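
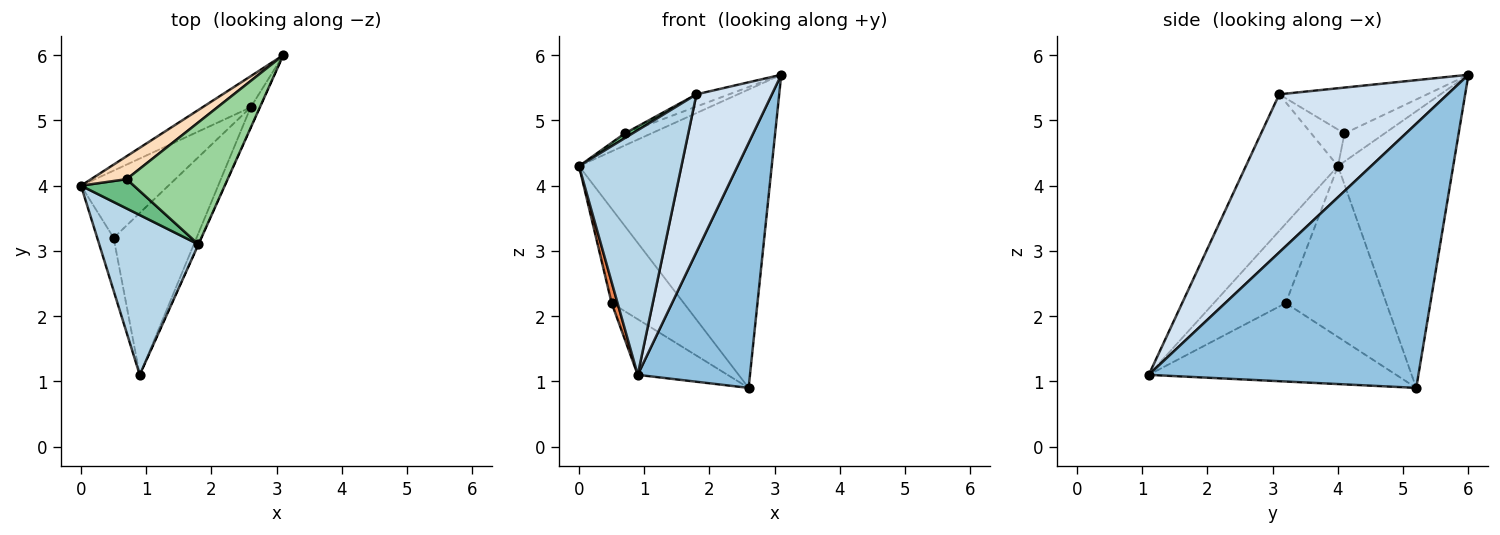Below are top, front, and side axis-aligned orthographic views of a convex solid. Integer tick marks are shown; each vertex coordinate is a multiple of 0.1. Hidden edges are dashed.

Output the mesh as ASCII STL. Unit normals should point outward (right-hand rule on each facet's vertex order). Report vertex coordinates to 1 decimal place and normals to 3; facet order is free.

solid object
 facet normal -0.511 0.855 -0.089
  outer loop
   vertex 2.6 5.2 0.9
   vertex 0.0 4.0 4.3
   vertex 3.1 6.0 5.7
  endloop
 endfacet
 facet normal 0.923 -0.384 -0.032
  outer loop
   vertex 2.6 5.2 0.9
   vertex 3.1 6.0 5.7
   vertex 0.9 1.1 1.1
  endloop
 endfacet
 facet normal -0.601 -0.669 0.437
  outer loop
   vertex 1.8 3.1 5.4
   vertex 0.0 4.0 4.3
   vertex 0.9 1.1 1.1
  endloop
 endfacet
 facet normal 0.913 -0.409 -0.001
  outer loop
   vertex 1.8 3.1 5.4
   vertex 0.9 1.1 1.1
   vertex 3.1 6.0 5.7
  endloop
 endfacet
 facet normal -0.976 -0.080 -0.202
  outer loop
   vertex 0.5 3.2 2.2
   vertex 0.9 1.1 1.1
   vertex 0.0 4.0 4.3
  endloop
 endfacet
 facet normal -0.750 0.538 -0.384
  outer loop
   vertex 0.5 3.2 2.2
   vertex 0.0 4.0 4.3
   vertex 2.6 5.2 0.9
  endloop
 endfacet
 facet normal -0.667 0.242 -0.705
  outer loop
   vertex 0.5 3.2 2.2
   vertex 2.6 5.2 0.9
   vertex 0.9 1.1 1.1
  endloop
 endfacet
 facet normal -0.573 0.380 0.726
  outer loop
   vertex 0.7 4.1 4.8
   vertex 3.1 6.0 5.7
   vertex 0.0 4.0 4.3
  endloop
 endfacet
 facet normal -0.564 -0.131 0.815
  outer loop
   vertex 0.7 4.1 4.8
   vertex 0.0 4.0 4.3
   vertex 1.8 3.1 5.4
  endloop
 endfacet
 facet normal -0.412 0.091 0.907
  outer loop
   vertex 0.7 4.1 4.8
   vertex 1.8 3.1 5.4
   vertex 3.1 6.0 5.7
  endloop
 endfacet
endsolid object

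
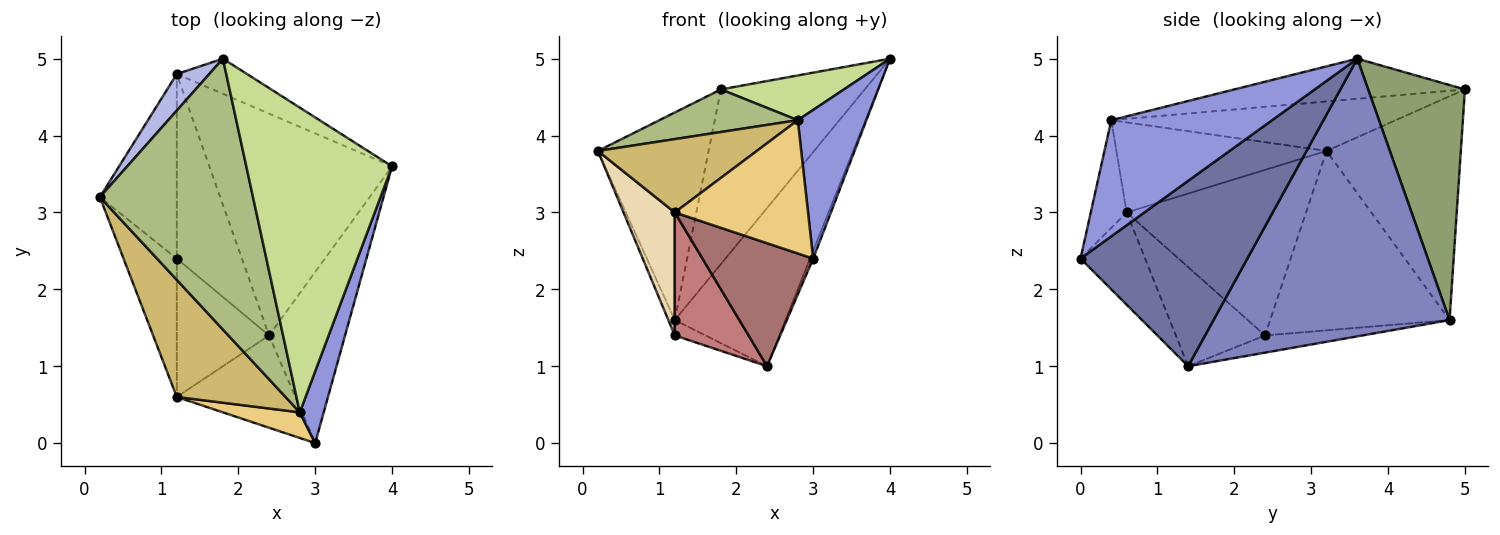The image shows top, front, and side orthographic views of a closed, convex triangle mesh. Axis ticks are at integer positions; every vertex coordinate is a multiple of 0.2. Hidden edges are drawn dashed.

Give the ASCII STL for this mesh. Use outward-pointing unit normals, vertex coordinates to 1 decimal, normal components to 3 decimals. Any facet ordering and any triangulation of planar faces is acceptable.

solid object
 facet normal 0.925 0.017 -0.379
  outer loop
   vertex 2.4 1.4 1.0
   vertex 4.0 3.6 5.0
   vertex 3.0 0.0 2.4
  endloop
 endfacet
 facet normal 0.778 0.365 -0.512
  outer loop
   vertex 1.2 4.8 1.6
   vertex 4.0 3.6 5.0
   vertex 2.4 1.4 1.0
  endloop
 endfacet
 facet normal 0.904 -0.385 0.186
  outer loop
   vertex 2.8 0.4 4.2
   vertex 3.0 0.0 2.4
   vertex 4.0 3.6 5.0
  endloop
 endfacet
 facet normal -0.767 0.632 0.111
  outer loop
   vertex 1.8 5.0 4.6
   vertex 1.2 4.8 1.6
   vertex 0.2 3.2 3.8
  endloop
 endfacet
 facet normal 0.551 0.818 -0.165
  outer loop
   vertex 1.8 5.0 4.6
   vertex 4.0 3.6 5.0
   vertex 1.2 4.8 1.6
  endloop
 endfacet
 facet normal -0.304 -0.148 0.941
  outer loop
   vertex 1.8 5.0 4.6
   vertex 0.2 3.2 3.8
   vertex 2.8 0.4 4.2
  endloop
 endfacet
 facet normal -0.263 -0.140 0.955
  outer loop
   vertex 1.8 5.0 4.6
   vertex 2.8 0.4 4.2
   vertex 4.0 3.6 5.0
  endloop
 endfacet
 facet normal -0.919 0.033 -0.394
  outer loop
   vertex 1.2 2.4 1.4
   vertex 0.2 3.2 3.8
   vertex 1.2 4.8 1.6
  endloop
 endfacet
 facet normal -0.254 0.080 -0.964
  outer loop
   vertex 1.2 2.4 1.4
   vertex 1.2 4.8 1.6
   vertex 2.4 1.4 1.0
  endloop
 endfacet
 facet normal -0.575 -0.434 0.694
  outer loop
   vertex 1.2 0.6 3.0
   vertex 2.8 0.4 4.2
   vertex 0.2 3.2 3.8
  endloop
 endfacet
 facet normal -0.256 -0.949 0.183
  outer loop
   vertex 1.2 0.6 3.0
   vertex 3.0 0.0 2.4
   vertex 2.8 0.4 4.2
  endloop
 endfacet
 facet normal -0.919 -0.262 -0.295
  outer loop
   vertex 1.2 0.6 3.0
   vertex 0.2 3.2 3.8
   vertex 1.2 2.4 1.4
  endloop
 endfacet
 facet normal -0.423 -0.725 -0.544
  outer loop
   vertex 1.2 0.6 3.0
   vertex 2.4 1.4 1.0
   vertex 3.0 0.0 2.4
  endloop
 endfacet
 facet normal -0.626 -0.518 -0.583
  outer loop
   vertex 1.2 0.6 3.0
   vertex 1.2 2.4 1.4
   vertex 2.4 1.4 1.0
  endloop
 endfacet
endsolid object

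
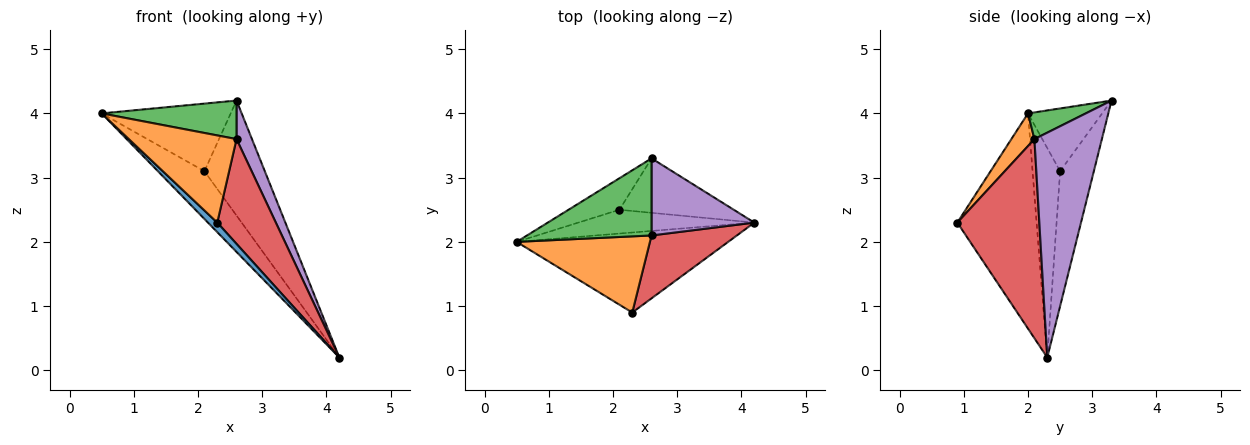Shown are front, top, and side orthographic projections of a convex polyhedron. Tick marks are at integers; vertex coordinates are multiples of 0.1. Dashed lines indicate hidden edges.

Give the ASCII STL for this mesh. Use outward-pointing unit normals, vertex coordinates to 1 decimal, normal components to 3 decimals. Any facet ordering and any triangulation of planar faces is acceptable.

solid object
 facet normal -0.711 -0.083 -0.699
  outer loop
   vertex 2.3 0.9 2.3
   vertex 0.5 2.0 4.0
   vertex 4.2 2.3 0.2
  endloop
 endfacet
 facet normal 0.159 -0.743 0.650
  outer loop
   vertex 2.6 2.1 3.6
   vertex 0.5 2.0 4.0
   vertex 2.3 0.9 2.3
  endloop
 endfacet
 facet normal 0.188 -0.439 0.878
  outer loop
   vertex 2.6 2.1 3.6
   vertex 2.6 3.3 4.2
   vertex 0.5 2.0 4.0
  endloop
 endfacet
 facet normal 0.768 -0.549 0.329
  outer loop
   vertex 2.6 2.1 3.6
   vertex 2.3 0.9 2.3
   vertex 4.2 2.3 0.2
  endloop
 endfacet
 facet normal 0.890 -0.204 0.407
  outer loop
   vertex 2.6 2.1 3.6
   vertex 4.2 2.3 0.2
   vertex 2.6 3.3 4.2
  endloop
 endfacet
 facet normal -0.469 0.791 -0.394
  outer loop
   vertex 2.1 2.5 3.1
   vertex 4.2 2.3 0.2
   vertex 0.5 2.0 4.0
  endloop
 endfacet
 facet normal -0.462 0.804 -0.375
  outer loop
   vertex 2.1 2.5 3.1
   vertex 0.5 2.0 4.0
   vertex 2.6 3.3 4.2
  endloop
 endfacet
 facet normal -0.451 0.807 -0.382
  outer loop
   vertex 2.1 2.5 3.1
   vertex 2.6 3.3 4.2
   vertex 4.2 2.3 0.2
  endloop
 endfacet
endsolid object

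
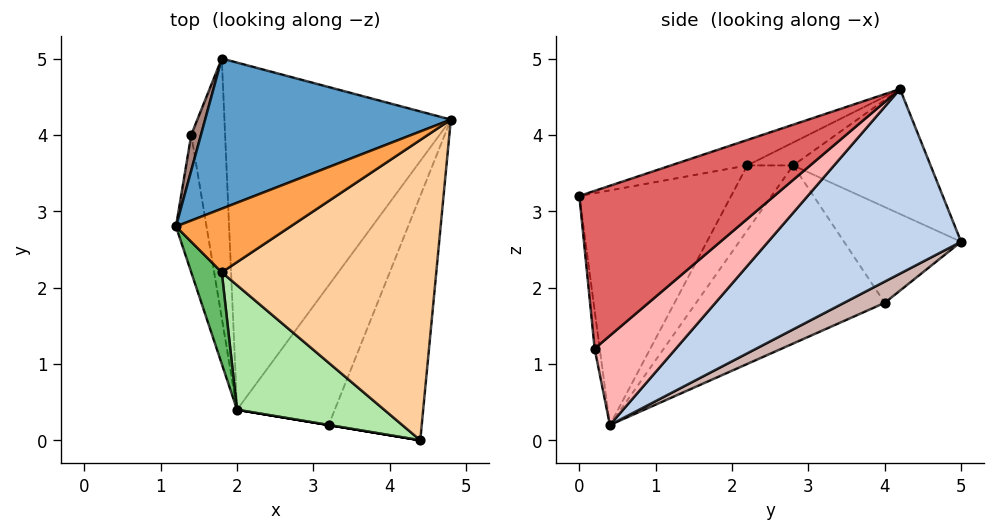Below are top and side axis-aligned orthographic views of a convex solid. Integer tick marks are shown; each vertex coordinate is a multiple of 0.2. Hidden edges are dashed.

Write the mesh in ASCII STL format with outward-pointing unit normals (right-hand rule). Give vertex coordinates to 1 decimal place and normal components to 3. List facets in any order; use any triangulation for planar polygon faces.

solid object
 facet normal -0.401 0.467 0.788
  outer loop
   vertex 1.8 5.0 2.6
   vertex 1.2 2.8 3.6
   vertex 4.8 4.2 4.6
  endloop
 endfacet
 facet normal 0.580 0.396 -0.712
  outer loop
   vertex 1.8 5.0 2.6
   vertex 4.8 4.2 4.6
   vertex 2.0 0.4 0.2
  endloop
 endfacet
 facet normal -0.192 -0.192 0.962
  outer loop
   vertex 1.8 2.2 3.6
   vertex 4.8 4.2 4.6
   vertex 1.2 2.8 3.6
  endloop
 endfacet
 facet normal -0.112 -0.305 0.946
  outer loop
   vertex 1.8 2.2 3.6
   vertex 4.4 0.0 3.2
   vertex 4.8 4.2 4.6
  endloop
 endfacet
 facet normal -0.671 -0.671 0.316
  outer loop
   vertex 1.8 2.2 3.6
   vertex 1.2 2.8 3.6
   vertex 2.0 0.4 0.2
  endloop
 endfacet
 facet normal -0.570 -0.739 0.358
  outer loop
   vertex 1.8 2.2 3.6
   vertex 2.0 0.4 0.2
   vertex 4.4 0.0 3.2
  endloop
 endfacet
 facet normal 0.858 0.087 -0.506
  outer loop
   vertex 3.2 0.2 1.2
   vertex 4.8 4.2 4.6
   vertex 4.4 0.0 3.2
  endloop
 endfacet
 facet normal 0.635 0.337 -0.695
  outer loop
   vertex 3.2 0.2 1.2
   vertex 2.0 0.4 0.2
   vertex 4.8 4.2 4.6
  endloop
 endfacet
 facet normal -0.164 -0.986 0.000
  outer loop
   vertex 3.2 0.2 1.2
   vertex 4.4 0.0 3.2
   vertex 2.0 0.4 0.2
  endloop
 endfacet
 facet normal -0.982 -0.089 -0.168
  outer loop
   vertex 1.4 4.0 1.8
   vertex 2.0 0.4 0.2
   vertex 1.2 2.8 3.6
  endloop
 endfacet
 facet normal -0.948 0.302 0.096
  outer loop
   vertex 1.4 4.0 1.8
   vertex 1.2 2.8 3.6
   vertex 1.8 5.0 2.6
  endloop
 endfacet
 facet normal 0.482 0.422 -0.768
  outer loop
   vertex 1.4 4.0 1.8
   vertex 1.8 5.0 2.6
   vertex 2.0 0.4 0.2
  endloop
 endfacet
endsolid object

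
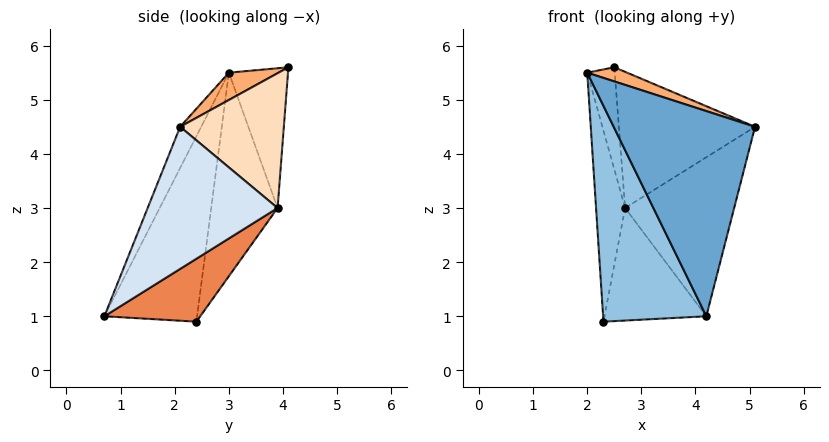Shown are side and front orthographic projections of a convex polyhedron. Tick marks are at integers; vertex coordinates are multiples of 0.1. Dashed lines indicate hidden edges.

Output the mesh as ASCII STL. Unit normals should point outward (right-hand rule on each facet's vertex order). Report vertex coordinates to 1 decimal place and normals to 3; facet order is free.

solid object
 facet normal -0.135 -0.907 0.398
  outer loop
   vertex 4.2 0.7 1.0
   vertex 5.1 2.1 4.5
   vertex 2.0 3.0 5.5
  endloop
 endfacet
 facet normal -0.667 -0.743 0.053
  outer loop
   vertex 2.3 2.4 0.9
   vertex 4.2 0.7 1.0
   vertex 2.0 3.0 5.5
  endloop
 endfacet
 facet normal -0.910 0.399 -0.111
  outer loop
   vertex 2.7 3.9 3.0
   vertex 2.3 2.4 0.9
   vertex 2.0 3.0 5.5
  endloop
 endfacet
 facet normal 0.697 0.585 -0.413
  outer loop
   vertex 2.7 3.9 3.0
   vertex 5.1 2.1 4.5
   vertex 4.2 0.7 1.0
  endloop
 endfacet
 facet normal 0.575 0.610 -0.545
  outer loop
   vertex 2.7 3.9 3.0
   vertex 4.2 0.7 1.0
   vertex 2.3 2.4 0.9
  endloop
 endfacet
 facet normal 0.248 -0.199 0.948
  outer loop
   vertex 2.5 4.1 5.6
   vertex 2.0 3.0 5.5
   vertex 5.1 2.1 4.5
  endloop
 endfacet
 facet normal -0.902 0.419 -0.102
  outer loop
   vertex 2.5 4.1 5.6
   vertex 2.7 3.9 3.0
   vertex 2.0 3.0 5.5
  endloop
 endfacet
 facet normal 0.606 0.796 -0.015
  outer loop
   vertex 2.5 4.1 5.6
   vertex 5.1 2.1 4.5
   vertex 2.7 3.9 3.0
  endloop
 endfacet
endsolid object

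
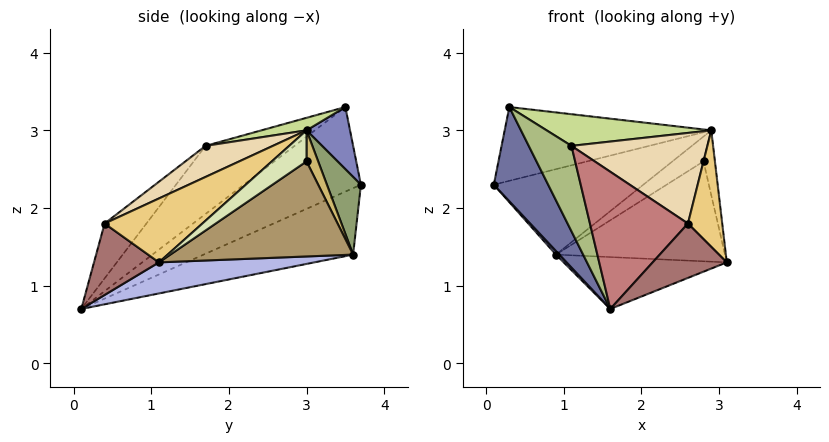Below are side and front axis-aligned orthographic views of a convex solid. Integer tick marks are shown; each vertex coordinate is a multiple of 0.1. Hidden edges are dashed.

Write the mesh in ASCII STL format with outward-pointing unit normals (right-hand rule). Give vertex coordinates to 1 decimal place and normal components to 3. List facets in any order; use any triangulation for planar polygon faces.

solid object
 facet normal -0.903 -0.419 0.097
  outer loop
   vertex 0.3 3.5 3.3
   vertex 0.1 3.7 2.3
   vertex 1.6 0.1 0.7
  endloop
 endfacet
 facet normal 0.204 0.967 0.153
  outer loop
   vertex 2.9 3.0 3.0
   vertex 0.1 3.7 2.3
   vertex 0.3 3.5 3.3
  endloop
 endfacet
 facet normal -0.748 -0.017 -0.663
  outer loop
   vertex 0.9 3.6 1.4
   vertex 1.6 0.1 0.7
   vertex 0.1 3.7 2.3
  endloop
 endfacet
 facet normal 0.223 0.234 -0.946
  outer loop
   vertex 0.9 3.6 1.4
   vertex 3.1 1.1 1.3
   vertex 1.6 0.1 0.7
  endloop
 endfacet
 facet normal 0.221 0.971 0.088
  outer loop
   vertex 0.9 3.6 1.4
   vertex 0.1 3.7 2.3
   vertex 2.9 3.0 3.0
  endloop
 endfacet
 facet normal -0.896 -0.430 0.114
  outer loop
   vertex 1.1 1.7 2.8
   vertex 0.3 3.5 3.3
   vertex 1.6 0.1 0.7
  endloop
 endfacet
 facet normal 0.066 -0.240 0.969
  outer loop
   vertex 1.1 1.7 2.8
   vertex 2.9 3.0 3.0
   vertex 0.3 3.5 3.3
  endloop
 endfacet
 facet normal 0.924 0.304 -0.231
  outer loop
   vertex 2.8 3.0 2.6
   vertex 2.9 3.0 3.0
   vertex 3.1 1.1 1.3
  endloop
 endfacet
 facet normal 0.567 0.524 -0.635
  outer loop
   vertex 2.8 3.0 2.6
   vertex 3.1 1.1 1.3
   vertex 0.9 3.6 1.4
  endloop
 endfacet
 facet normal 0.350 0.933 -0.087
  outer loop
   vertex 2.8 3.0 2.6
   vertex 0.9 3.6 1.4
   vertex 2.9 3.0 3.0
  endloop
 endfacet
 facet normal 0.851 -0.298 0.433
  outer loop
   vertex 2.6 0.4 1.8
   vertex 3.1 1.1 1.3
   vertex 2.9 3.0 3.0
  endloop
 endfacet
 facet normal 0.213 -0.430 0.878
  outer loop
   vertex 2.6 0.4 1.8
   vertex 2.9 3.0 3.0
   vertex 1.1 1.7 2.8
  endloop
 endfacet
 facet normal 0.613 -0.700 -0.367
  outer loop
   vertex 2.6 0.4 1.8
   vertex 1.6 0.1 0.7
   vertex 3.1 1.1 1.3
  endloop
 endfacet
 facet normal -0.335 -0.786 0.519
  outer loop
   vertex 2.6 0.4 1.8
   vertex 1.1 1.7 2.8
   vertex 1.6 0.1 0.7
  endloop
 endfacet
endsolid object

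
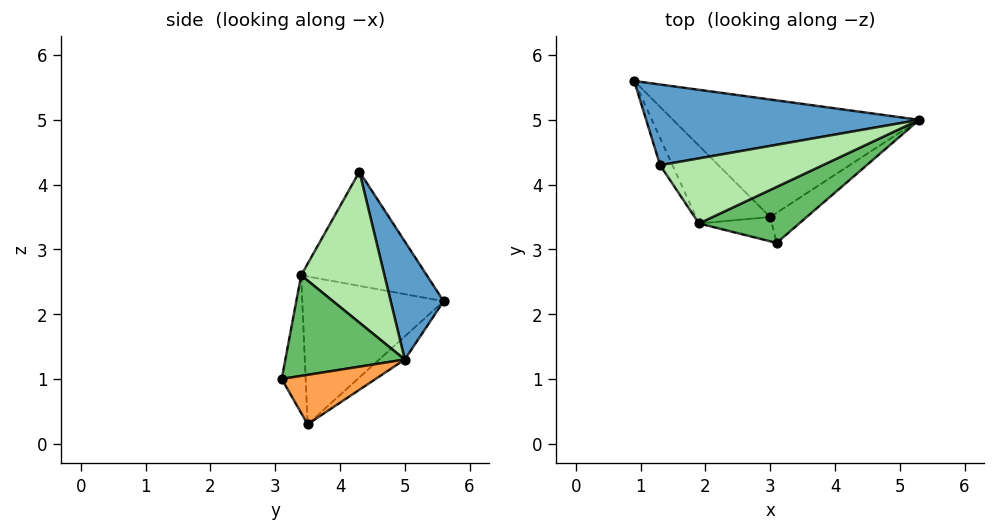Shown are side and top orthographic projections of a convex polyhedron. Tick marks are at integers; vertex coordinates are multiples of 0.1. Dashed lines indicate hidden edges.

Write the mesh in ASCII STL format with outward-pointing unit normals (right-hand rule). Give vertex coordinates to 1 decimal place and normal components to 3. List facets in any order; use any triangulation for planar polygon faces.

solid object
 facet normal 0.217 0.838 0.501
  outer loop
   vertex 1.3 4.3 4.2
   vertex 5.3 5.0 1.3
   vertex 0.9 5.6 2.2
  endloop
 endfacet
 facet normal -0.073 0.628 -0.775
  outer loop
   vertex 3.0 3.5 0.3
   vertex 0.9 5.6 2.2
   vertex 5.3 5.0 1.3
  endloop
 endfacet
 facet normal 0.617 -0.642 -0.455
  outer loop
   vertex 3.0 3.5 0.3
   vertex 5.3 5.0 1.3
   vertex 3.1 3.1 1.0
  endloop
 endfacet
 facet normal -0.613 -0.721 -0.324
  outer loop
   vertex 1.9 3.4 2.6
   vertex 3.0 3.5 0.3
   vertex 3.1 3.1 1.0
  endloop
 endfacet
 facet normal 0.518 -0.682 0.517
  outer loop
   vertex 1.9 3.4 2.6
   vertex 3.1 3.1 1.0
   vertex 5.3 5.0 1.3
  endloop
 endfacet
 facet normal 0.518 -0.648 0.559
  outer loop
   vertex 1.9 3.4 2.6
   vertex 5.3 5.0 1.3
   vertex 1.3 4.3 4.2
  endloop
 endfacet
 facet normal -0.899 -0.426 -0.097
  outer loop
   vertex 1.9 3.4 2.6
   vertex 1.3 4.3 4.2
   vertex 0.9 5.6 2.2
  endloop
 endfacet
 facet normal -0.803 -0.438 -0.403
  outer loop
   vertex 1.9 3.4 2.6
   vertex 0.9 5.6 2.2
   vertex 3.0 3.5 0.3
  endloop
 endfacet
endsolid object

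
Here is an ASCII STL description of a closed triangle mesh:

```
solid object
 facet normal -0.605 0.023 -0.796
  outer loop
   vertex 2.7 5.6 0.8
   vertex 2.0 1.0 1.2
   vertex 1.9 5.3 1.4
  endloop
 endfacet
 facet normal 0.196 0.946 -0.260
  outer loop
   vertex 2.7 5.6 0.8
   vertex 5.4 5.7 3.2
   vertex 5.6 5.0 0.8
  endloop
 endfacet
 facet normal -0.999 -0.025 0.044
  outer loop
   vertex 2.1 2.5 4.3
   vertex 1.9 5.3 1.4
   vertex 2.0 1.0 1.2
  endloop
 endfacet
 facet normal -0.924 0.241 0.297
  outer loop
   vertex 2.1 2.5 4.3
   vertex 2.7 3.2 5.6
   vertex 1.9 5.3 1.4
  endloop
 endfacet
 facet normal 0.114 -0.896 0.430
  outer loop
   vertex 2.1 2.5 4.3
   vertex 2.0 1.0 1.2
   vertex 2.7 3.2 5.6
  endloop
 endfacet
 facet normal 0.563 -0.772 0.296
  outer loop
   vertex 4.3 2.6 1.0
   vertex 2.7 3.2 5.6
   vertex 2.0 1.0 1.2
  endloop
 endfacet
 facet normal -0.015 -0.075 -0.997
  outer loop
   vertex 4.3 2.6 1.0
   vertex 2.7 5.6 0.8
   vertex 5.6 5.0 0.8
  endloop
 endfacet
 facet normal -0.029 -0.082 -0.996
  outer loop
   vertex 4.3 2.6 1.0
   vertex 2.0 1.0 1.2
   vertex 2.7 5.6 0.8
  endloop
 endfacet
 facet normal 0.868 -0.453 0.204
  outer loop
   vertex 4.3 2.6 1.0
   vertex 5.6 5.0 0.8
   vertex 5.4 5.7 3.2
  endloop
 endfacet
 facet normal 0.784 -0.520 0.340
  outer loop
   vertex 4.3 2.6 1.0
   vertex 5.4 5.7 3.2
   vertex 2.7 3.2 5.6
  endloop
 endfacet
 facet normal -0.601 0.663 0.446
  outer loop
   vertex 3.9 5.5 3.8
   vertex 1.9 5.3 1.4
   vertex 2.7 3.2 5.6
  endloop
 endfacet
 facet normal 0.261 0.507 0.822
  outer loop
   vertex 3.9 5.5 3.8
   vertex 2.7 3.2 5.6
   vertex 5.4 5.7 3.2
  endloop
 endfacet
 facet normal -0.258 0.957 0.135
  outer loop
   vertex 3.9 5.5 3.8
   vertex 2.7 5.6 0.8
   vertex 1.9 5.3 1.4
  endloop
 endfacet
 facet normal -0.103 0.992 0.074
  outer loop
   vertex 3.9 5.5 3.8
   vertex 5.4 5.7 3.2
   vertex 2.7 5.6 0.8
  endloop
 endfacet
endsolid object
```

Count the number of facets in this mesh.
14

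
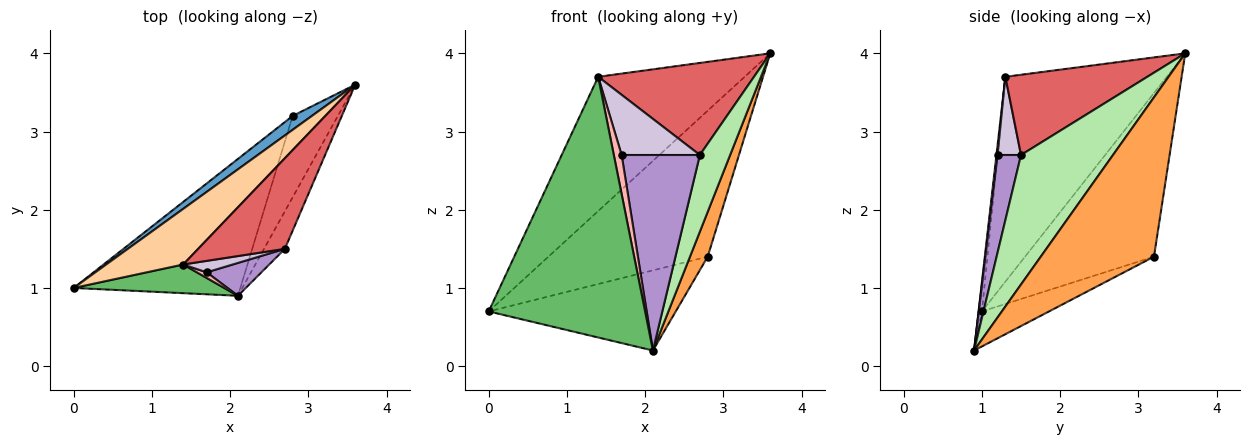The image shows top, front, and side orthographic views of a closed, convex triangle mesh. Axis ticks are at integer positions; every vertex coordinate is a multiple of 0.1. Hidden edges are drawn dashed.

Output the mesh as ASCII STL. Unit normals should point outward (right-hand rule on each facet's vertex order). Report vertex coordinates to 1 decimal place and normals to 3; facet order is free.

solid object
 facet normal -0.627 0.775 0.074
  outer loop
   vertex 2.8 3.2 1.4
   vertex 0.0 1.0 0.7
   vertex 3.6 3.6 4.0
  endloop
 endfacet
 facet normal -0.178 0.497 -0.849
  outer loop
   vertex 2.8 3.2 1.4
   vertex 2.1 0.9 0.2
   vertex 0.0 1.0 0.7
  endloop
 endfacet
 facet normal 0.951 -0.149 -0.270
  outer loop
   vertex 2.8 3.2 1.4
   vertex 3.6 3.6 4.0
   vertex 2.1 0.9 0.2
  endloop
 endfacet
 facet normal -0.713 0.647 0.268
  outer loop
   vertex 1.4 1.3 3.7
   vertex 3.6 3.6 4.0
   vertex 0.0 1.0 0.7
  endloop
 endfacet
 facet normal -0.021 -0.994 0.109
  outer loop
   vertex 1.4 1.3 3.7
   vertex 0.0 1.0 0.7
   vertex 2.1 0.9 0.2
  endloop
 endfacet
 facet normal 0.939 -0.309 -0.151
  outer loop
   vertex 2.7 1.5 2.7
   vertex 2.1 0.9 0.2
   vertex 3.6 3.6 4.0
  endloop
 endfacet
 facet normal 0.545 -0.598 0.588
  outer loop
   vertex 2.7 1.5 2.7
   vertex 3.6 3.6 4.0
   vertex 1.4 1.3 3.7
  endloop
 endfacet
 facet normal 0.140 -0.980 0.140
  outer loop
   vertex 1.7 1.2 2.7
   vertex 1.4 1.3 3.7
   vertex 2.1 0.9 0.2
  endloop
 endfacet
 facet normal 0.284 -0.946 0.159
  outer loop
   vertex 1.7 1.2 2.7
   vertex 2.1 0.9 0.2
   vertex 2.7 1.5 2.7
  endloop
 endfacet
 facet normal 0.283 -0.942 0.179
  outer loop
   vertex 1.7 1.2 2.7
   vertex 2.7 1.5 2.7
   vertex 1.4 1.3 3.7
  endloop
 endfacet
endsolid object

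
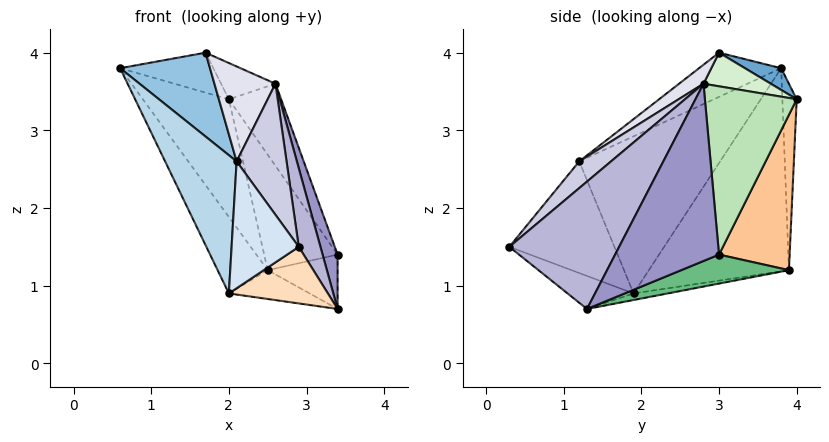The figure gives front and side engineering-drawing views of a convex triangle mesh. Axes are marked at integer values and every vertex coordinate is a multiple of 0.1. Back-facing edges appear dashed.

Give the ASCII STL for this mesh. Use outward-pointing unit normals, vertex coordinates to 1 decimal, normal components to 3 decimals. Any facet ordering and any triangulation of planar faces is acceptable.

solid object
 facet normal 0.181 0.465 0.866
  outer loop
   vertex 2.0 4.0 3.4
   vertex 0.6 3.8 3.8
   vertex 1.7 3.0 4.0
  endloop
 endfacet
 facet normal -0.538 -0.589 0.603
  outer loop
   vertex 2.1 1.2 2.6
   vertex 1.7 3.0 4.0
   vertex 0.6 3.8 3.8
  endloop
 endfacet
 facet normal -0.884 -0.449 -0.133
  outer loop
   vertex 2.1 1.2 2.6
   vertex 0.6 3.8 3.8
   vertex 2.0 1.9 0.9
  endloop
 endfacet
 facet normal -0.830 -0.531 -0.170
  outer loop
   vertex 2.1 1.2 2.6
   vertex 2.0 1.9 0.9
   vertex 2.9 0.3 1.5
  endloop
 endfacet
 facet normal -0.780 0.279 -0.560
  outer loop
   vertex 2.5 3.9 1.2
   vertex 2.0 1.9 0.9
   vertex 0.6 3.8 3.8
  endloop
 endfacet
 facet normal -0.164 0.983 -0.082
  outer loop
   vertex 2.5 3.9 1.2
   vertex 0.6 3.8 3.8
   vertex 2.0 4.0 3.4
  endloop
 endfacet
 facet normal 0.688 0.715 0.124
  outer loop
   vertex 2.5 3.9 1.2
   vertex 2.0 4.0 3.4
   vertex 3.4 3.0 1.4
  endloop
 endfacet
 facet normal -0.324 -0.487 -0.811
  outer loop
   vertex 3.4 1.3 0.7
   vertex 2.9 0.3 1.5
   vertex 2.0 1.9 0.9
  endloop
 endfacet
 facet normal 0.506 0.328 -0.798
  outer loop
   vertex 3.4 1.3 0.7
   vertex 2.5 3.9 1.2
   vertex 3.4 3.0 1.4
  endloop
 endfacet
 facet normal -0.070 0.165 -0.984
  outer loop
   vertex 3.4 1.3 0.7
   vertex 2.0 1.9 0.9
   vertex 2.5 3.9 1.2
  endloop
 endfacet
 facet normal 0.817 0.465 0.340
  outer loop
   vertex 2.6 2.8 3.6
   vertex 3.4 3.0 1.4
   vertex 2.0 4.0 3.4
  endloop
 endfacet
 facet normal 0.445 0.359 0.821
  outer loop
   vertex 2.6 2.8 3.6
   vertex 2.0 4.0 3.4
   vertex 1.7 3.0 4.0
  endloop
 endfacet
 facet normal 0.935 -0.135 0.328
  outer loop
   vertex 2.6 2.8 3.6
   vertex 3.4 1.3 0.7
   vertex 3.4 3.0 1.4
  endloop
 endfacet
 facet normal 0.920 -0.182 0.348
  outer loop
   vertex 2.6 2.8 3.6
   vertex 2.9 0.3 1.5
   vertex 3.4 1.3 0.7
  endloop
 endfacet
 facet normal 0.365 -0.573 0.734
  outer loop
   vertex 2.6 2.8 3.6
   vertex 2.1 1.2 2.6
   vertex 2.9 0.3 1.5
  endloop
 endfacet
 facet normal 0.226 -0.566 0.793
  outer loop
   vertex 2.6 2.8 3.6
   vertex 1.7 3.0 4.0
   vertex 2.1 1.2 2.6
  endloop
 endfacet
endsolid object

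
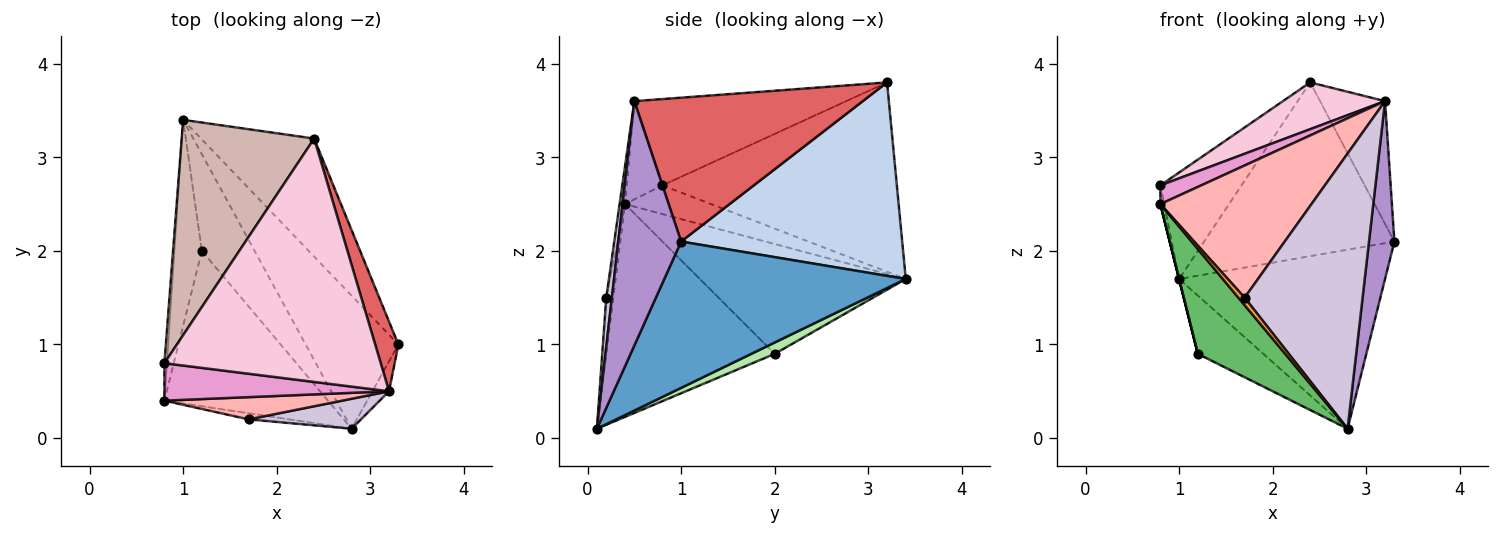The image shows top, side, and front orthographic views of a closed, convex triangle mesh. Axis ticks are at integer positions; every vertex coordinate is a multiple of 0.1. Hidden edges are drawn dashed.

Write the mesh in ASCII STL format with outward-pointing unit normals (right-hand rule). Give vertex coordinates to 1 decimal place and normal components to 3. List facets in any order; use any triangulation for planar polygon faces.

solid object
 facet normal 0.685 0.584 -0.434
  outer loop
   vertex 2.8 0.1 0.1
   vertex 1.0 3.4 1.7
   vertex 3.3 1.0 2.1
  endloop
 endfacet
 facet normal 0.693 0.596 -0.405
  outer loop
   vertex 2.4 3.2 3.8
   vertex 3.3 1.0 2.1
   vertex 1.0 3.4 1.7
  endloop
 endfacet
 facet normal -0.658 -0.585 -0.475
  outer loop
   vertex 1.7 0.2 1.5
   vertex 0.8 0.4 2.5
   vertex 2.8 0.1 0.1
  endloop
 endfacet
 facet normal -0.970 0.000 -0.243
  outer loop
   vertex 1.2 2.0 0.9
   vertex 0.8 0.4 2.5
   vertex 1.0 3.4 1.7
  endloop
 endfacet
 facet normal -0.733 -0.380 -0.564
  outer loop
   vertex 1.2 2.0 0.9
   vertex 2.8 0.1 0.1
   vertex 0.8 0.4 2.5
  endloop
 endfacet
 facet normal 0.181 0.507 -0.843
  outer loop
   vertex 1.2 2.0 0.9
   vertex 1.0 3.4 1.7
   vertex 2.8 0.1 0.1
  endloop
 endfacet
 facet normal 0.950 0.270 0.153
  outer loop
   vertex 3.2 0.5 3.6
   vertex 3.3 1.0 2.1
   vertex 2.4 3.2 3.8
  endloop
 endfacet
 facet normal -0.035 -0.986 0.166
  outer loop
   vertex 3.2 0.5 3.6
   vertex 0.8 0.4 2.5
   vertex 1.7 0.2 1.5
  endloop
 endfacet
 facet normal 0.925 -0.374 -0.063
  outer loop
   vertex 3.2 0.5 3.6
   vertex 2.8 0.1 0.1
   vertex 3.3 1.0 2.1
  endloop
 endfacet
 facet normal 0.047 -0.993 0.108
  outer loop
   vertex 3.2 0.5 3.6
   vertex 1.7 0.2 1.5
   vertex 2.8 0.1 0.1
  endloop
 endfacet
 facet normal -0.995 0.043 -0.087
  outer loop
   vertex 0.8 0.8 2.7
   vertex 1.0 3.4 1.7
   vertex 0.8 0.4 2.5
  endloop
 endfacet
 facet normal -0.788 0.273 0.552
  outer loop
   vertex 0.8 0.8 2.7
   vertex 2.4 3.2 3.8
   vertex 1.0 3.4 1.7
  endloop
 endfacet
 facet normal -0.364 -0.416 0.833
  outer loop
   vertex 0.8 0.8 2.7
   vertex 0.8 0.4 2.5
   vertex 3.2 0.5 3.6
  endloop
 endfacet
 facet normal -0.365 -0.176 0.914
  outer loop
   vertex 0.8 0.8 2.7
   vertex 3.2 0.5 3.6
   vertex 2.4 3.2 3.8
  endloop
 endfacet
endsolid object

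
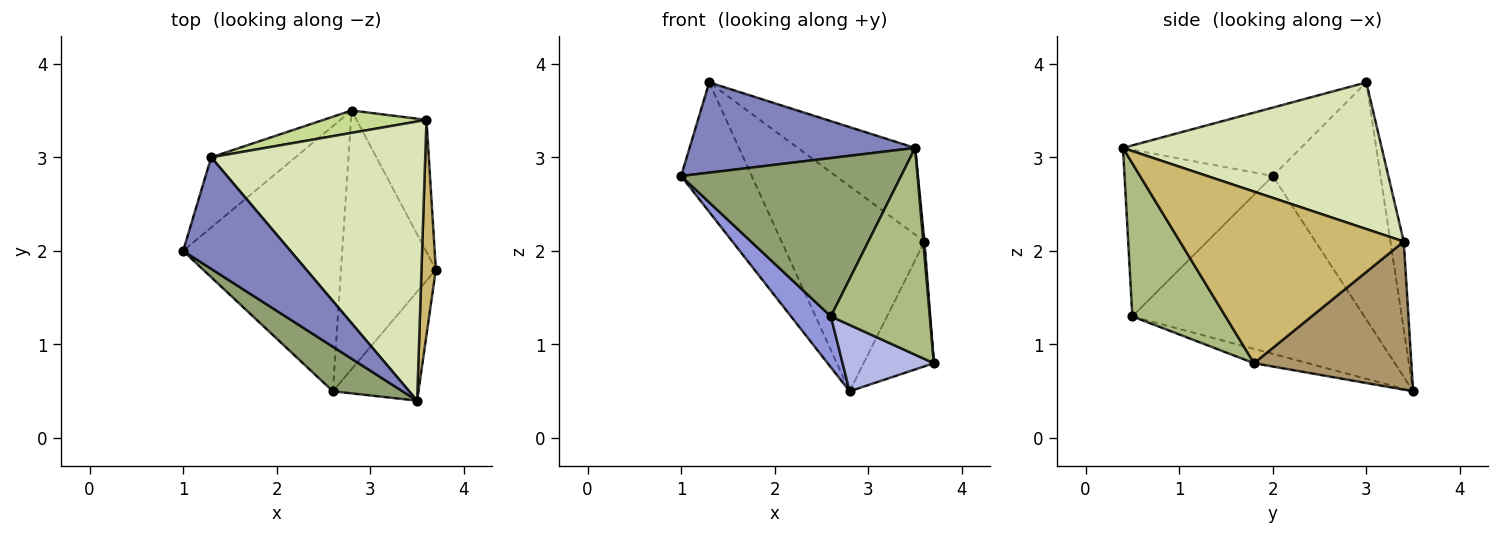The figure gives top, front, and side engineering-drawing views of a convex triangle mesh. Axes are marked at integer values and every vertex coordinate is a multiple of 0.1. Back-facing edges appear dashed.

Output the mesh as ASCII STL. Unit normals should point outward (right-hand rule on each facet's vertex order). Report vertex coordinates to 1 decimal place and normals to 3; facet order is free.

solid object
 facet normal -0.802 0.525 -0.285
  outer loop
   vertex 1.3 3.0 3.8
   vertex 2.8 3.5 0.5
   vertex 1.0 2.0 2.8
  endloop
 endfacet
 facet normal -0.444 -0.563 0.697
  outer loop
   vertex 3.5 0.4 3.1
   vertex 1.3 3.0 3.8
   vertex 1.0 2.0 2.8
  endloop
 endfacet
 facet normal -0.739 -0.127 -0.661
  outer loop
   vertex 2.6 0.5 1.3
   vertex 1.0 2.0 2.8
   vertex 2.8 3.5 0.5
  endloop
 endfacet
 facet normal -0.145 -0.246 -0.958
  outer loop
   vertex 2.6 0.5 1.3
   vertex 2.8 3.5 0.5
   vertex 3.7 1.8 0.8
  endloop
 endfacet
 facet normal -0.544 -0.808 0.227
  outer loop
   vertex 2.6 0.5 1.3
   vertex 3.5 0.4 3.1
   vertex 1.0 2.0 2.8
  endloop
 endfacet
 facet normal 0.640 -0.680 -0.358
  outer loop
   vertex 2.6 0.5 1.3
   vertex 3.7 1.8 0.8
   vertex 3.5 0.4 3.1
  endloop
 endfacet
 facet normal -0.092 0.990 0.108
  outer loop
   vertex 3.6 3.4 2.1
   vertex 2.8 3.5 0.5
   vertex 1.3 3.0 3.8
  endloop
 endfacet
 facet normal 0.548 0.248 0.799
  outer loop
   vertex 3.6 3.4 2.1
   vertex 1.3 3.0 3.8
   vertex 3.5 0.4 3.1
  endloop
 endfacet
 facet normal 0.839 0.374 -0.396
  outer loop
   vertex 3.6 3.4 2.1
   vertex 3.7 1.8 0.8
   vertex 2.8 3.5 0.5
  endloop
 endfacet
 facet normal 0.997 -0.005 0.083
  outer loop
   vertex 3.6 3.4 2.1
   vertex 3.5 0.4 3.1
   vertex 3.7 1.8 0.8
  endloop
 endfacet
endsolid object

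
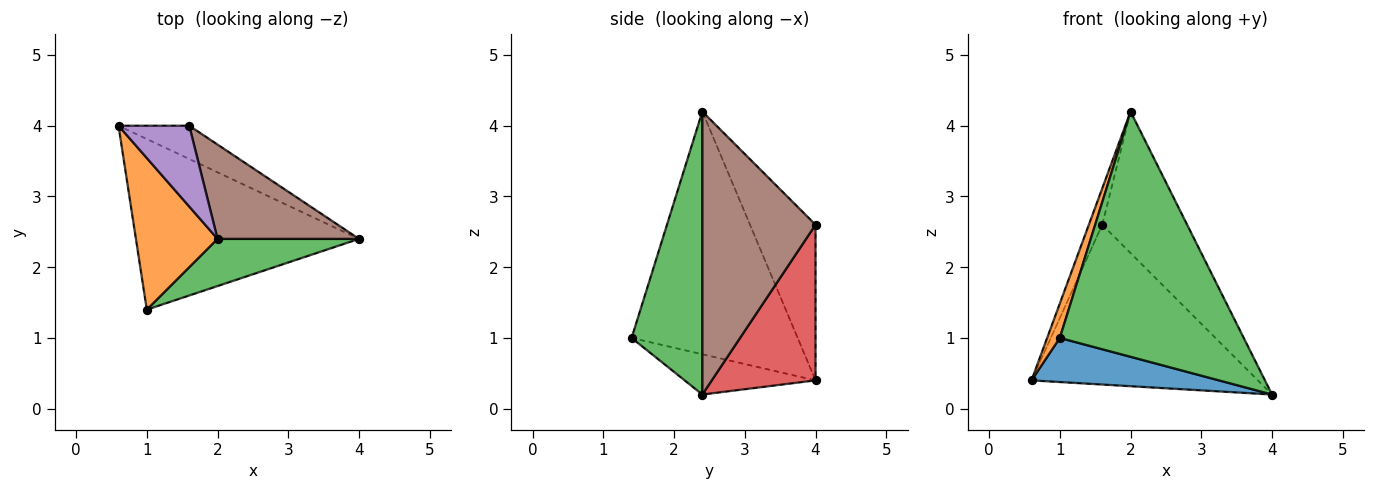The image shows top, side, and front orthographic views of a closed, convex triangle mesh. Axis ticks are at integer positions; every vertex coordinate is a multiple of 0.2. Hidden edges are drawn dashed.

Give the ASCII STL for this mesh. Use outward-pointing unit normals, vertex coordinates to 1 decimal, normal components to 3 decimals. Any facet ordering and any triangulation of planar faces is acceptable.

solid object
 facet normal -0.172 -0.247 -0.954
  outer loop
   vertex 1.0 1.4 1.0
   vertex 0.6 4.0 0.4
   vertex 4.0 2.4 0.2
  endloop
 endfacet
 facet normal -0.945 -0.072 0.318
  outer loop
   vertex 2.0 2.4 4.2
   vertex 0.6 4.0 0.4
   vertex 1.0 1.4 1.0
  endloop
 endfacet
 facet normal 0.353 -0.919 0.177
  outer loop
   vertex 2.0 2.4 4.2
   vertex 1.0 1.4 1.0
   vertex 4.0 2.4 0.2
  endloop
 endfacet
 facet normal 0.409 0.893 -0.186
  outer loop
   vertex 1.6 4.0 2.6
   vertex 4.0 2.4 0.2
   vertex 0.6 4.0 0.4
  endloop
 endfacet
 facet normal -0.895 0.183 0.407
  outer loop
   vertex 1.6 4.0 2.6
   vertex 0.6 4.0 0.4
   vertex 2.0 2.4 4.2
  endloop
 endfacet
 facet normal 0.743 0.557 0.371
  outer loop
   vertex 1.6 4.0 2.6
   vertex 2.0 2.4 4.2
   vertex 4.0 2.4 0.2
  endloop
 endfacet
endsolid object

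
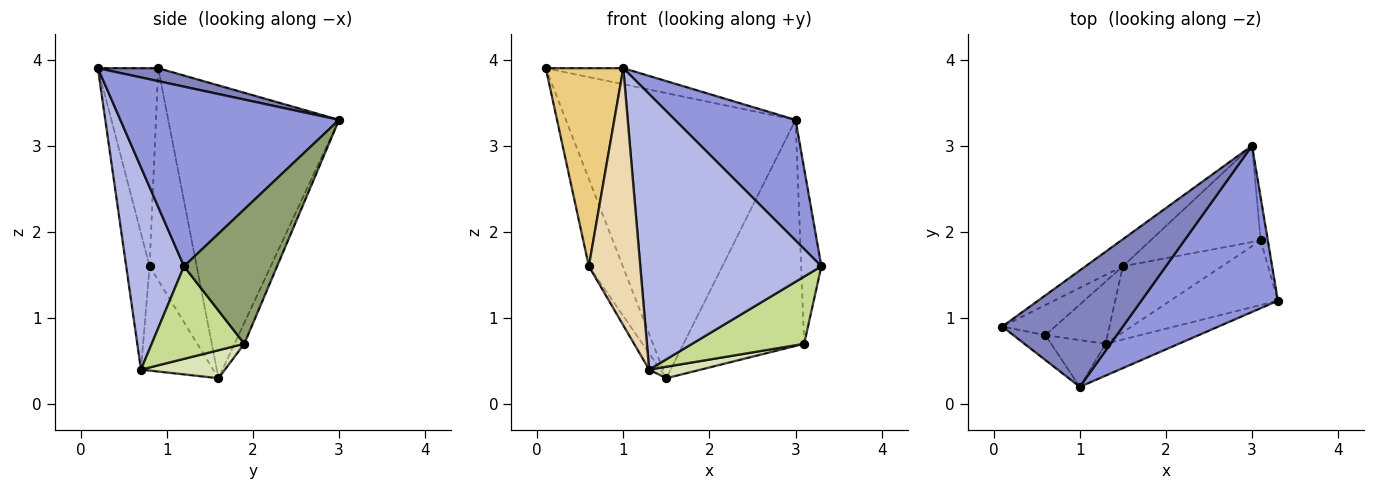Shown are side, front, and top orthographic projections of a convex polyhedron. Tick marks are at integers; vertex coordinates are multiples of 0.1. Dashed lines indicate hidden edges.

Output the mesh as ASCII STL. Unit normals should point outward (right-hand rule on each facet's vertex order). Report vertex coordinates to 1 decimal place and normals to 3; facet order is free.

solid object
 facet normal -0.595 0.800 -0.076
  outer loop
   vertex 1.5 1.6 0.3
   vertex 0.1 0.9 3.9
   vertex 3.0 3.0 3.3
  endloop
 endfacet
 facet normal 0.106 0.136 0.985
  outer loop
   vertex 1.0 0.2 3.9
   vertex 3.0 3.0 3.3
   vertex 0.1 0.9 3.9
  endloop
 endfacet
 facet normal 0.729 -0.402 0.554
  outer loop
   vertex 1.0 0.2 3.9
   vertex 3.3 1.2 1.6
   vertex 3.0 3.0 3.3
  endloop
 endfacet
 facet normal 0.302 -0.947 -0.109
  outer loop
   vertex 1.0 0.2 3.9
   vertex 1.3 0.7 0.4
   vertex 3.3 1.2 1.6
  endloop
 endfacet
 facet normal 0.976 0.212 -0.052
  outer loop
   vertex 3.1 1.9 0.7
   vertex 3.0 3.0 3.3
   vertex 3.3 1.2 1.6
  endloop
 endfacet
 facet normal -0.074 0.917 -0.391
  outer loop
   vertex 3.1 1.9 0.7
   vertex 1.5 1.6 0.3
   vertex 3.0 3.0 3.3
  endloop
 endfacet
 facet normal 0.512 -0.619 -0.595
  outer loop
   vertex 3.1 1.9 0.7
   vertex 3.3 1.2 1.6
   vertex 1.3 0.7 0.4
  endloop
 endfacet
 facet normal 0.268 -0.165 -0.949
  outer loop
   vertex 3.1 1.9 0.7
   vertex 1.3 0.7 0.4
   vertex 1.5 1.6 0.3
  endloop
 endfacet
 facet normal -0.795 0.573 -0.198
  outer loop
   vertex 0.6 0.8 1.6
   vertex 0.1 0.9 3.9
   vertex 1.5 1.6 0.3
  endloop
 endfacet
 facet normal -0.851 0.133 -0.508
  outer loop
   vertex 0.6 0.8 1.6
   vertex 1.5 1.6 0.3
   vertex 1.3 0.7 0.4
  endloop
 endfacet
 facet normal -0.611 -0.786 -0.099
  outer loop
   vertex 0.6 0.8 1.6
   vertex 1.0 0.2 3.9
   vertex 0.1 0.9 3.9
  endloop
 endfacet
 facet normal -0.408 -0.898 -0.163
  outer loop
   vertex 0.6 0.8 1.6
   vertex 1.3 0.7 0.4
   vertex 1.0 0.2 3.9
  endloop
 endfacet
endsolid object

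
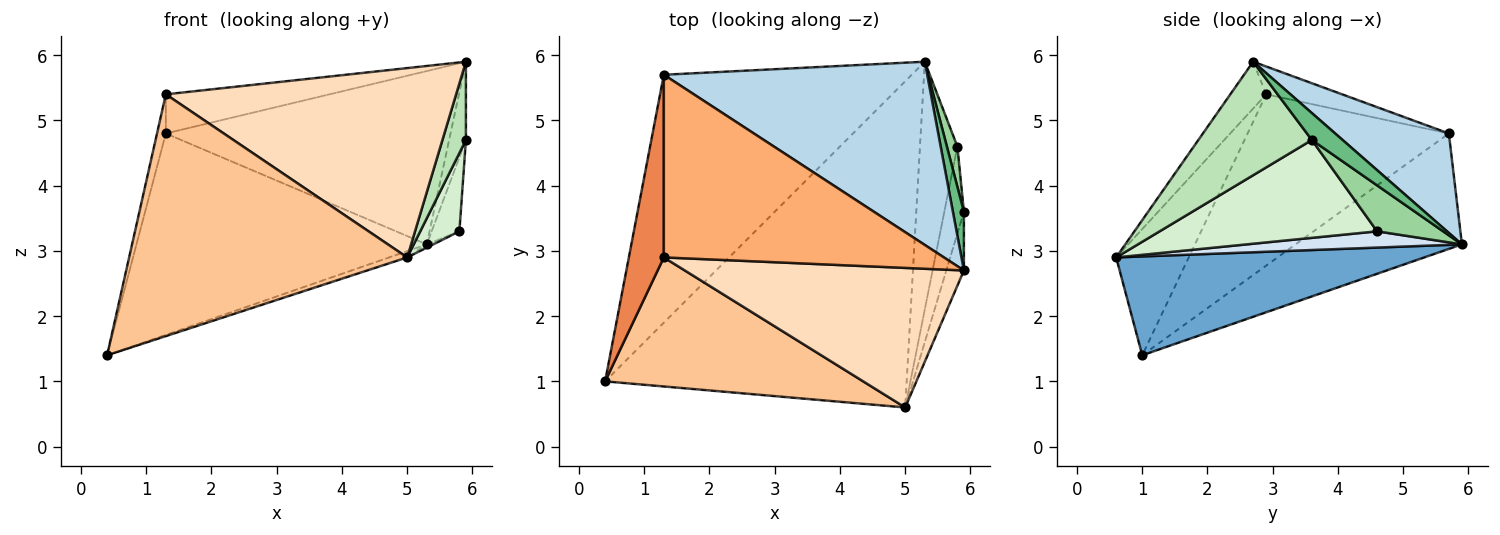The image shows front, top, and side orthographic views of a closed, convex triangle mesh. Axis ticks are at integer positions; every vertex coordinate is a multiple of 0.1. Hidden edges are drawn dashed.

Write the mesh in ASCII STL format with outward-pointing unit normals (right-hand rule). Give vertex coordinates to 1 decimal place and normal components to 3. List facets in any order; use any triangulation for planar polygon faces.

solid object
 facet normal 0.311 0.018 -0.950
  outer loop
   vertex 5.0 0.6 2.9
   vertex 0.4 1.0 1.4
   vertex 5.3 5.9 3.1
  endloop
 endfacet
 facet normal -0.340 0.593 -0.730
  outer loop
   vertex 1.3 5.7 4.8
   vertex 5.3 5.9 3.1
   vertex 0.4 1.0 1.4
  endloop
 endfacet
 facet normal 0.265 0.663 0.701
  outer loop
   vertex 1.3 5.7 4.8
   vertex 5.9 2.7 5.9
   vertex 5.3 5.9 3.1
  endloop
 endfacet
 facet normal 0.398 0.012 -0.917
  outer loop
   vertex 5.8 4.6 3.3
   vertex 5.0 0.6 2.9
   vertex 5.3 5.9 3.1
  endloop
 endfacet
 facet normal -0.979 0.043 0.200
  outer loop
   vertex 1.3 2.9 5.4
   vertex 1.3 5.7 4.8
   vertex 0.4 1.0 1.4
  endloop
 endfacet
 facet normal -0.097 0.209 0.973
  outer loop
   vertex 1.3 2.9 5.4
   vertex 5.9 2.7 5.9
   vertex 1.3 5.7 4.8
  endloop
 endfacet
 facet normal -0.224 -0.860 0.459
  outer loop
   vertex 1.3 2.9 5.4
   vertex 0.4 1.0 1.4
   vertex 5.0 0.6 2.9
  endloop
 endfacet
 facet normal -0.099 -0.801 0.590
  outer loop
   vertex 1.3 2.9 5.4
   vertex 5.0 0.6 2.9
   vertex 5.9 2.7 5.9
  endloop
 endfacet
 facet normal 0.826 0.451 0.338
  outer loop
   vertex 5.9 3.6 4.7
   vertex 5.3 5.9 3.1
   vertex 5.9 2.7 5.9
  endloop
 endfacet
 facet normal 0.902 0.379 0.206
  outer loop
   vertex 5.9 3.6 4.7
   vertex 5.8 4.6 3.3
   vertex 5.3 5.9 3.1
  endloop
 endfacet
 facet normal 0.968 -0.200 -0.150
  outer loop
   vertex 5.9 3.6 4.7
   vertex 5.9 2.7 5.9
   vertex 5.0 0.6 2.9
  endloop
 endfacet
 facet normal 0.966 -0.174 -0.193
  outer loop
   vertex 5.9 3.6 4.7
   vertex 5.0 0.6 2.9
   vertex 5.8 4.6 3.3
  endloop
 endfacet
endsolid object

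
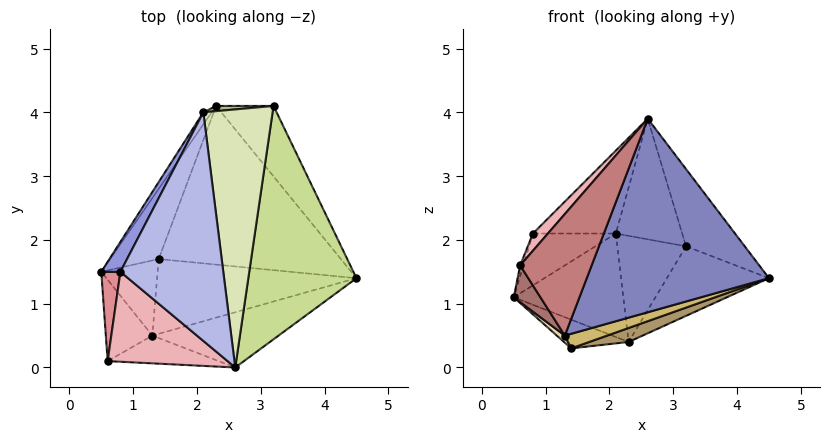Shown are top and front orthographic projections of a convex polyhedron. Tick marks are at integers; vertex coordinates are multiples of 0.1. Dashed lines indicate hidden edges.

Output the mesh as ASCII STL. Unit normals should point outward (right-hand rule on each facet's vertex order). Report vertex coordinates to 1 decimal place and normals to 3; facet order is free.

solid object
 facet normal -0.829 0.556 -0.065
  outer loop
   vertex 2.1 4.0 2.1
   vertex 2.3 4.1 0.4
   vertex 0.5 1.5 1.1
  endloop
 endfacet
 facet normal 0.328 -0.908 -0.259
  outer loop
   vertex 1.3 0.5 0.5
   vertex 4.5 1.4 1.4
   vertex 2.6 0.0 3.9
  endloop
 endfacet
 facet normal -0.857 0.446 0.257
  outer loop
   vertex 0.8 1.5 2.1
   vertex 2.1 4.0 2.1
   vertex 0.5 1.5 1.1
  endloop
 endfacet
 facet normal -0.548 0.285 0.786
  outer loop
   vertex 0.8 1.5 2.1
   vertex 2.6 0.0 3.9
   vertex 2.1 4.0 2.1
  endloop
 endfacet
 facet normal 0.764 0.453 -0.459
  outer loop
   vertex 3.2 4.1 1.9
   vertex 4.5 1.4 1.4
   vertex 2.3 4.1 0.4
  endloop
 endfacet
 facet normal -0.082 0.995 0.049
  outer loop
   vertex 3.2 4.1 1.9
   vertex 2.3 4.1 0.4
   vertex 2.1 4.0 2.1
  endloop
 endfacet
 facet normal 0.713 0.220 0.665
  outer loop
   vertex 3.2 4.1 1.9
   vertex 2.6 0.0 3.9
   vertex 4.5 1.4 1.4
  endloop
 endfacet
 facet normal 0.125 0.420 0.899
  outer loop
   vertex 3.2 4.1 1.9
   vertex 2.1 4.0 2.1
   vertex 2.6 0.0 3.9
  endloop
 endfacet
 facet normal 0.326 -0.083 -0.942
  outer loop
   vertex 1.4 1.7 0.3
   vertex 2.3 4.1 0.4
   vertex 4.5 1.4 1.4
  endloop
 endfacet
 facet normal 0.313 -0.181 -0.932
  outer loop
   vertex 1.4 1.7 0.3
   vertex 4.5 1.4 1.4
   vertex 1.3 0.5 0.5
  endloop
 endfacet
 facet normal -0.672 0.280 -0.686
  outer loop
   vertex 1.4 1.7 0.3
   vertex 0.5 1.5 1.1
   vertex 2.3 4.1 0.4
  endloop
 endfacet
 facet normal -0.654 -0.071 -0.753
  outer loop
   vertex 1.4 1.7 0.3
   vertex 1.3 0.5 0.5
   vertex 0.5 1.5 1.1
  endloop
 endfacet
 facet normal -0.768 -0.263 -0.584
  outer loop
   vertex 0.6 0.1 1.6
   vertex 0.5 1.5 1.1
   vertex 1.3 0.5 0.5
  endloop
 endfacet
 facet normal 0.203 -0.955 -0.218
  outer loop
   vertex 0.6 0.1 1.6
   vertex 1.3 0.5 0.5
   vertex 2.6 0.0 3.9
  endloop
 endfacet
 facet normal -0.957 0.034 0.287
  outer loop
   vertex 0.6 0.1 1.6
   vertex 0.8 1.5 2.1
   vertex 0.5 1.5 1.1
  endloop
 endfacet
 facet normal -0.751 -0.124 0.648
  outer loop
   vertex 0.6 0.1 1.6
   vertex 2.6 0.0 3.9
   vertex 0.8 1.5 2.1
  endloop
 endfacet
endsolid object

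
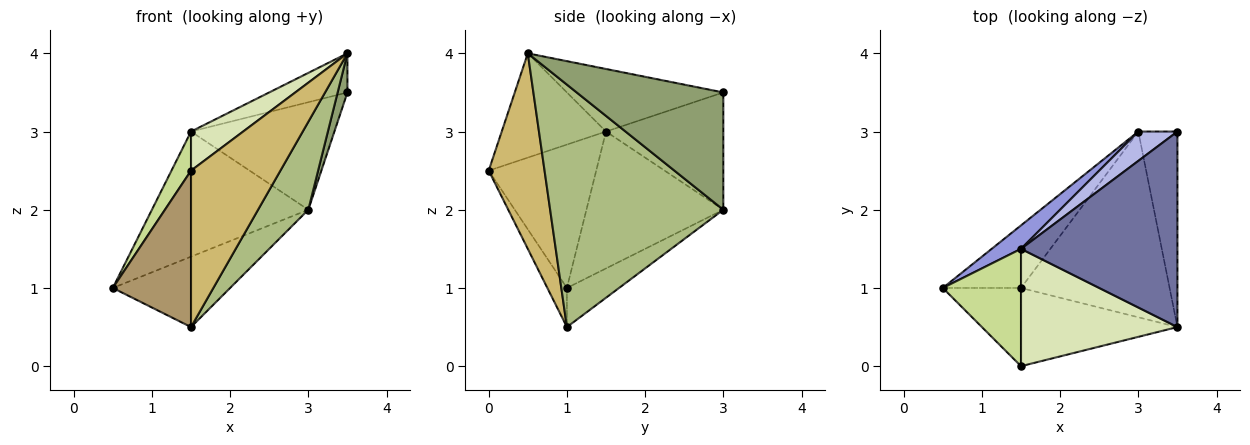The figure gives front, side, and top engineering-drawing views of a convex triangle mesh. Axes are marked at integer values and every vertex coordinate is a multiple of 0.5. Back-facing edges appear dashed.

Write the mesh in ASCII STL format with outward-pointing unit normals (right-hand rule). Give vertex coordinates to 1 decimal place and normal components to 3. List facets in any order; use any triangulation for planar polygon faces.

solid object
 facet normal -0.365 0.183 0.913
  outer loop
   vertex 1.5 1.5 3.0
   vertex 3.5 0.5 4.0
   vertex 3.5 3.0 3.5
  endloop
 endfacet
 facet normal -0.315 0.709 -0.630
  outer loop
   vertex 3.0 3.0 2.0
   vertex 1.5 1.0 0.5
   vertex 0.5 1.0 1.0
  endloop
 endfacet
 facet normal -0.652 0.745 0.140
  outer loop
   vertex 3.0 3.0 2.0
   vertex 0.5 1.0 1.0
   vertex 1.5 1.5 3.0
  endloop
 endfacet
 facet normal -0.620 0.757 0.207
  outer loop
   vertex 3.0 3.0 2.0
   vertex 1.5 1.5 3.0
   vertex 3.5 3.0 3.5
  endloop
 endfacet
 facet normal 0.947 -0.063 -0.316
  outer loop
   vertex 3.0 3.0 2.0
   vertex 3.5 3.0 3.5
   vertex 3.5 0.5 4.0
  endloop
 endfacet
 facet normal 0.828 -0.240 -0.507
  outer loop
   vertex 3.0 3.0 2.0
   vertex 3.5 0.5 4.0
   vertex 1.5 1.0 0.5
  endloop
 endfacet
 facet normal -0.867 -0.158 0.473
  outer loop
   vertex 1.5 0.0 2.5
   vertex 1.5 1.5 3.0
   vertex 0.5 1.0 1.0
  endloop
 endfacet
 facet normal -0.535 -0.267 0.802
  outer loop
   vertex 1.5 0.0 2.5
   vertex 3.5 0.5 4.0
   vertex 1.5 1.5 3.0
  endloop
 endfacet
 facet normal -0.218 -0.873 -0.436
  outer loop
   vertex 1.5 0.0 2.5
   vertex 0.5 1.0 1.0
   vertex 1.5 1.0 0.5
  endloop
 endfacet
 facet normal 0.488 -0.781 -0.390
  outer loop
   vertex 1.5 0.0 2.5
   vertex 1.5 1.0 0.5
   vertex 3.5 0.5 4.0
  endloop
 endfacet
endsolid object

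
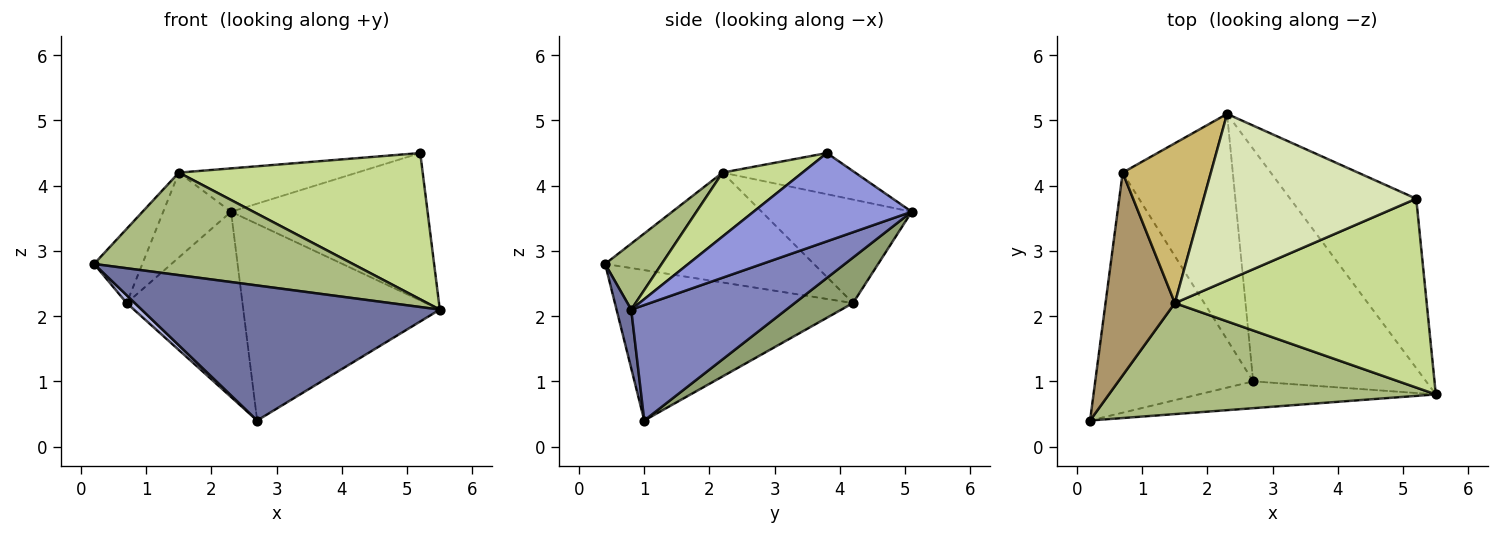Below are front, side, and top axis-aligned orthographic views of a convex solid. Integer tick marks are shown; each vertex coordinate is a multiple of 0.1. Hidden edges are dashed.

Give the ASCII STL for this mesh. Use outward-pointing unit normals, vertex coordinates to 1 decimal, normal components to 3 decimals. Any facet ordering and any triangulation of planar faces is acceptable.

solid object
 facet normal 0.048 -0.980 -0.195
  outer loop
   vertex 2.7 1.0 0.4
   vertex 5.5 0.8 2.1
   vertex 0.2 0.4 2.8
  endloop
 endfacet
 facet normal 0.454 0.575 -0.680
  outer loop
   vertex 2.7 1.0 0.4
   vertex 2.3 5.1 3.6
   vertex 5.5 0.8 2.1
  endloop
 endfacet
 facet normal 0.467 0.580 -0.667
  outer loop
   vertex 5.2 3.8 4.5
   vertex 5.5 0.8 2.1
   vertex 2.3 5.1 3.6
  endloop
 endfacet
 facet normal -0.689 -0.024 -0.724
  outer loop
   vertex 0.7 4.2 2.2
   vertex 2.7 1.0 0.4
   vertex 0.2 0.4 2.8
  endloop
 endfacet
 facet normal 0.304 0.604 -0.736
  outer loop
   vertex 0.7 4.2 2.2
   vertex 2.3 5.1 3.6
   vertex 2.7 1.0 0.4
  endloop
 endfacet
 facet normal 0.147 -0.671 0.727
  outer loop
   vertex 1.5 2.2 4.2
   vertex 0.2 0.4 2.8
   vertex 5.5 0.8 2.1
  endloop
 endfacet
 facet normal 0.197 -0.600 0.775
  outer loop
   vertex 1.5 2.2 4.2
   vertex 5.5 0.8 2.1
   vertex 5.2 3.8 4.5
  endloop
 endfacet
 facet normal -0.184 0.248 0.951
  outer loop
   vertex 1.5 2.2 4.2
   vertex 5.2 3.8 4.5
   vertex 2.3 5.1 3.6
  endloop
 endfacet
 facet normal -0.830 0.192 0.524
  outer loop
   vertex 1.5 2.2 4.2
   vertex 0.7 4.2 2.2
   vertex 0.2 0.4 2.8
  endloop
 endfacet
 facet normal -0.720 0.325 0.613
  outer loop
   vertex 1.5 2.2 4.2
   vertex 2.3 5.1 3.6
   vertex 0.7 4.2 2.2
  endloop
 endfacet
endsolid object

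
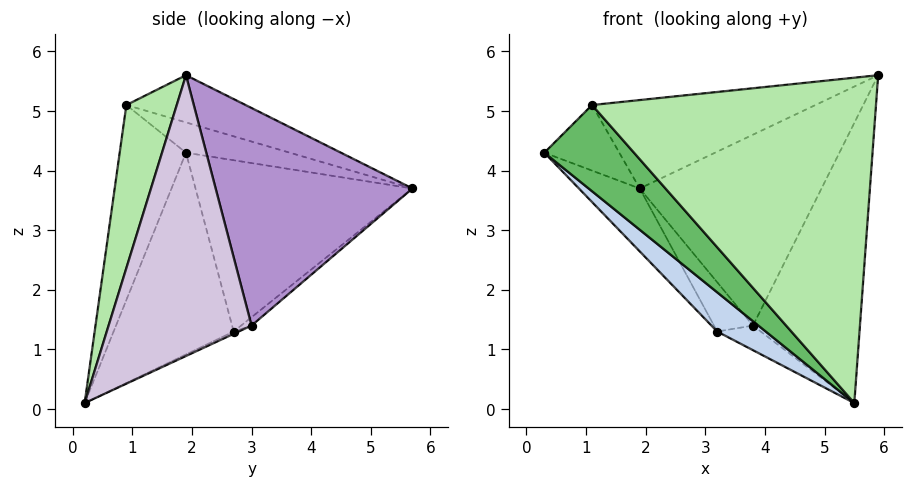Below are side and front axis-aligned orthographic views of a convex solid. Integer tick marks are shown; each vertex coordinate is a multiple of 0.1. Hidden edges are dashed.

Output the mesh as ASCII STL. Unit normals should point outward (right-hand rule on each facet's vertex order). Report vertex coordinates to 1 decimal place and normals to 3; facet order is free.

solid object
 facet normal -0.730 0.205 -0.652
  outer loop
   vertex 3.2 2.7 1.3
   vertex 0.3 1.9 4.3
   vertex 1.9 5.7 3.7
  endloop
 endfacet
 facet normal -0.657 -0.266 -0.706
  outer loop
   vertex 3.2 2.7 1.3
   vertex 5.5 0.2 0.1
   vertex 0.3 1.9 4.3
  endloop
 endfacet
 facet normal -0.441 0.318 0.839
  outer loop
   vertex 1.1 0.9 5.1
   vertex 1.9 5.7 3.7
   vertex 0.3 1.9 4.3
  endloop
 endfacet
 facet normal -0.161 0.301 0.940
  outer loop
   vertex 1.1 0.9 5.1
   vertex 5.9 1.9 5.6
   vertex 1.9 5.7 3.7
  endloop
 endfacet
 facet normal -0.550 -0.744 -0.380
  outer loop
   vertex 1.1 0.9 5.1
   vertex 0.3 1.9 4.3
   vertex 5.5 0.2 0.1
  endloop
 endfacet
 facet normal 0.168 -0.945 0.280
  outer loop
   vertex 1.1 0.9 5.1
   vertex 5.5 0.2 0.1
   vertex 5.9 1.9 5.6
  endloop
 endfacet
 facet normal -0.154 0.576 -0.803
  outer loop
   vertex 3.8 3.0 1.4
   vertex 3.2 2.7 1.3
   vertex 1.9 5.7 3.7
  endloop
 endfacet
 facet normal -0.046 0.398 -0.916
  outer loop
   vertex 3.8 3.0 1.4
   vertex 5.5 0.2 0.1
   vertex 3.2 2.7 1.3
  endloop
 endfacet
 facet normal 0.722 0.667 -0.186
  outer loop
   vertex 3.8 3.0 1.4
   vertex 1.9 5.7 3.7
   vertex 5.9 1.9 5.6
  endloop
 endfacet
 facet normal 0.778 0.582 -0.237
  outer loop
   vertex 3.8 3.0 1.4
   vertex 5.9 1.9 5.6
   vertex 5.5 0.2 0.1
  endloop
 endfacet
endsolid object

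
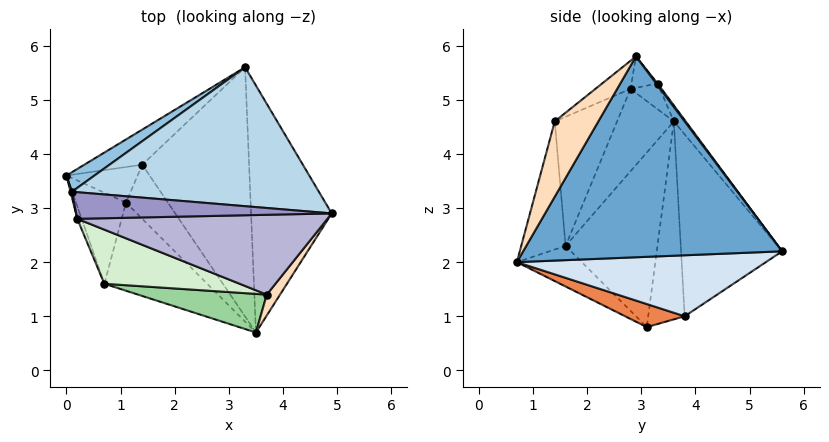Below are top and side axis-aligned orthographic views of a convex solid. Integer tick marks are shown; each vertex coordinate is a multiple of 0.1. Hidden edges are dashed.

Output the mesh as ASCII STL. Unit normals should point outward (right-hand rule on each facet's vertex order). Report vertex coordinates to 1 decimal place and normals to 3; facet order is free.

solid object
 facet normal 0.927 0.053 -0.372
  outer loop
   vertex 3.5 0.7 2.0
   vertex 3.3 5.6 2.2
   vertex 4.9 2.9 5.8
  endloop
 endfacet
 facet normal -0.235 0.881 0.411
  outer loop
   vertex 0.1 3.3 5.3
   vertex 3.3 5.6 2.2
   vertex 0.0 3.6 4.6
  endloop
 endfacet
 facet normal 0.004 0.801 0.599
  outer loop
   vertex 0.1 3.3 5.3
   vertex 4.9 2.9 5.8
   vertex 3.3 5.6 2.2
  endloop
 endfacet
 facet normal 0.495 0.056 -0.867
  outer loop
   vertex 1.4 3.8 1.0
   vertex 3.3 5.6 2.2
   vertex 3.5 0.7 2.0
  endloop
 endfacet
 facet normal 0.481 0.044 -0.875
  outer loop
   vertex 1.4 3.8 1.0
   vertex 3.5 0.7 2.0
   vertex 1.1 3.1 0.8
  endloop
 endfacet
 facet normal -0.608 0.770 -0.193
  outer loop
   vertex 1.4 3.8 1.0
   vertex 0.0 3.6 4.6
   vertex 3.3 5.6 2.2
  endloop
 endfacet
 facet normal -0.842 0.447 -0.303
  outer loop
   vertex 1.4 3.8 1.0
   vertex 1.1 3.1 0.8
   vertex 0.0 3.6 4.6
  endloop
 endfacet
 facet normal 0.722 -0.680 0.127
  outer loop
   vertex 3.7 1.4 4.6
   vertex 3.5 0.7 2.0
   vertex 4.9 2.9 5.8
  endloop
 endfacet
 facet normal -0.282 -0.640 -0.715
  outer loop
   vertex 0.7 1.6 2.3
   vertex 1.1 3.1 0.8
   vertex 3.5 0.7 2.0
  endloop
 endfacet
 facet normal -0.268 -0.925 0.270
  outer loop
   vertex 0.7 1.6 2.3
   vertex 3.5 0.7 2.0
   vertex 3.7 1.4 4.6
  endloop
 endfacet
 facet normal -0.961 -0.019 -0.276
  outer loop
   vertex 0.7 1.6 2.3
   vertex 0.0 3.6 4.6
   vertex 1.1 3.1 0.8
  endloop
 endfacet
 facet normal -0.304 -0.898 0.319
  outer loop
   vertex 0.2 2.8 5.2
   vertex 0.7 1.6 2.3
   vertex 3.7 1.4 4.6
  endloop
 endfacet
 facet normal -0.119 -0.218 0.969
  outer loop
   vertex 0.2 2.8 5.2
   vertex 4.9 2.9 5.8
   vertex 0.1 3.3 5.3
  endloop
 endfacet
 facet normal -0.091 -0.576 0.812
  outer loop
   vertex 0.2 2.8 5.2
   vertex 3.7 1.4 4.6
   vertex 4.9 2.9 5.8
  endloop
 endfacet
 facet normal -0.977 -0.206 0.051
  outer loop
   vertex 0.2 2.8 5.2
   vertex 0.1 3.3 5.3
   vertex 0.0 3.6 4.6
  endloop
 endfacet
 facet normal -0.959 -0.278 -0.050
  outer loop
   vertex 0.2 2.8 5.2
   vertex 0.0 3.6 4.6
   vertex 0.7 1.6 2.3
  endloop
 endfacet
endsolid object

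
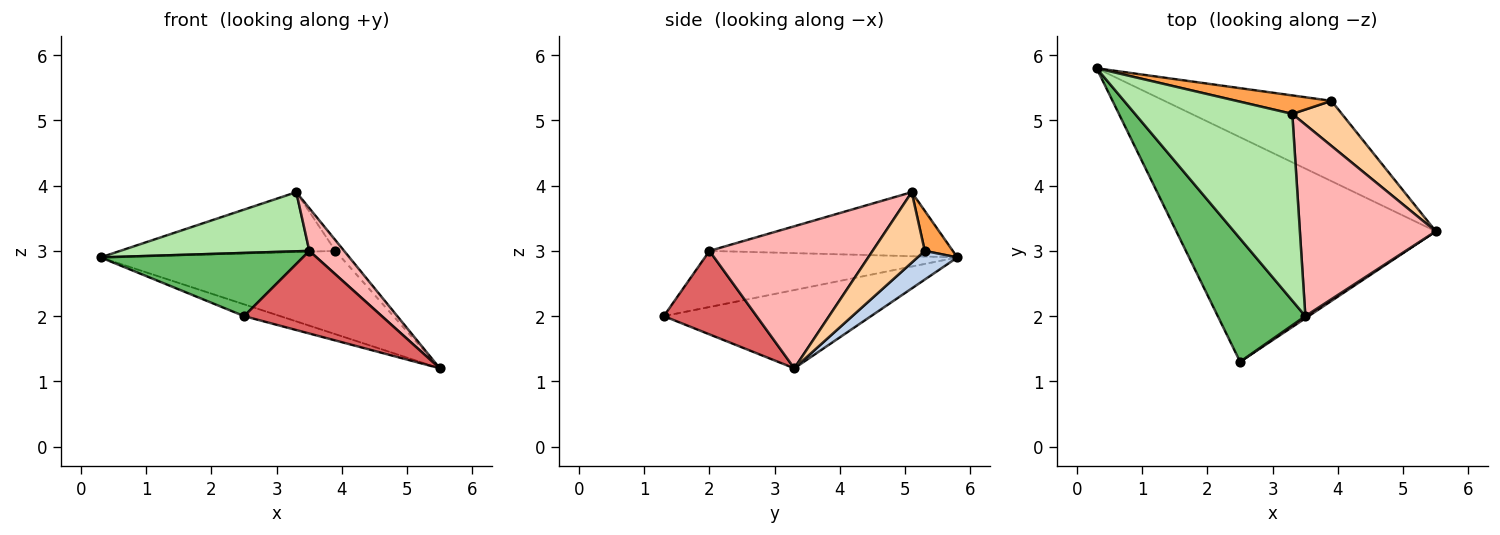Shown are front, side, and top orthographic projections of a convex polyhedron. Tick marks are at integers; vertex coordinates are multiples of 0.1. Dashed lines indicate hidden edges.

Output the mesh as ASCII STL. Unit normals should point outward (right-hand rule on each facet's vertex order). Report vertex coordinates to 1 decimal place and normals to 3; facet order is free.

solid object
 facet normal -0.288 0.050 -0.956
  outer loop
   vertex 2.5 1.3 2.0
   vertex 0.3 5.8 2.9
   vertex 5.5 3.3 1.2
  endloop
 endfacet
 facet normal 0.118 0.715 -0.689
  outer loop
   vertex 3.9 5.3 3.0
   vertex 5.5 3.3 1.2
   vertex 0.3 5.8 2.9
  endloop
 endfacet
 facet normal 0.124 0.948 0.293
  outer loop
   vertex 3.9 5.3 3.0
   vertex 0.3 5.8 2.9
   vertex 3.3 5.1 3.9
  endloop
 endfacet
 facet normal 0.810 0.135 0.570
  outer loop
   vertex 3.9 5.3 3.0
   vertex 3.3 5.1 3.9
   vertex 5.5 3.3 1.2
  endloop
 endfacet
 facet normal -0.495 -0.397 0.773
  outer loop
   vertex 3.5 2.0 3.0
   vertex 0.3 5.8 2.9
   vertex 2.5 1.3 2.0
  endloop
 endfacet
 facet normal -0.362 -0.281 0.889
  outer loop
   vertex 3.5 2.0 3.0
   vertex 3.3 5.1 3.9
   vertex 0.3 5.8 2.9
  endloop
 endfacet
 facet normal 0.559 -0.829 0.022
  outer loop
   vertex 3.5 2.0 3.0
   vertex 2.5 1.3 2.0
   vertex 5.5 3.3 1.2
  endloop
 endfacet
 facet normal 0.714 -0.152 0.683
  outer loop
   vertex 3.5 2.0 3.0
   vertex 5.5 3.3 1.2
   vertex 3.3 5.1 3.9
  endloop
 endfacet
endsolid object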